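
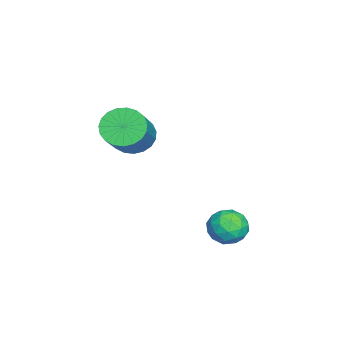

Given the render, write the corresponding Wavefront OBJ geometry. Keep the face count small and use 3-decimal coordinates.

v -4.743 -2.203 0.385
v -4.38 -2.673 -0.073
v -2.873 -2.667 1.117
v -3.237 -2.197 1.575
v -4.294 -2.394 -0.184
v -2.787 -2.388 1.006
v -4.285 -2.083 -0.196
v -2.778 -2.077 0.994
v -4.356 -1.792 -0.108
v -2.849 -1.786 1.082
v -4.494 -1.572 0.065
v -2.987 -1.566 1.255
v -4.674 -1.462 0.294
v -3.168 -1.456 1.484
v -4.867 -1.479 0.538
v -3.36 -1.473 1.728
v -5.039 -1.622 0.756
v -3.532 -1.616 1.946
v -5.159 -1.865 0.91
v -3.652 -1.859 2.1
v -5.208 -2.167 0.973
v -3.701 -2.161 2.163
v -5.176 -2.475 0.934
v -3.669 -2.469 2.124
v -5.069 -2.736 0.801
v -3.562 -2.729 1.99
v -4.906 -2.904 0.595
v -3.4 -2.898 1.785
v -4.715 -2.952 0.353
v -3.208 -2.946 1.543
v -4.529 -2.87 0.117
v -3.022 -2.864 1.307
v -1.274 1.541 -1.307
v -0.853 2.01 -1.072
v -0.707 0.77 -0.788
v -0.286 1.239 -0.553
v -0.921 1.215 -0.331
v -1.271 1.692 -0.651
v -0.289 1.088 -1.209
v -0.639 1.565 -1.529
v -0.244 1.73 -1.01
v -0.634 1.808 -0.468
v -0.926 0.972 -1.392
v -1.316 1.05 -0.85
v -1.113 1.843 -1.235
v -0.447 0.937 -0.625
v -0.82 0.923 -0.494
v -0.572 1.198 -0.356
v -1.359 1.656 -0.988
v -1.111 1.932 -0.85
v -1.151 1.464 -0.414
v -0.449 0.848 -1.01
v -0.201 1.124 -0.872
v -0.988 1.582 -1.504
v -0.74 1.857 -1.366
v -0.409 1.316 -1.446
v -0.507 1.954 -1.061
v -0.174 1.501 -0.755
v -0.176 1.412 -1.141
v -0.382 1.693 -1.33
v -0.737 2 -0.742
v -0.404 1.547 -0.437
v -0.777 1.533 -0.306
v -0.983 1.813 -0.495
v -0.379 1.836 -0.706
v -1.156 1.233 -1.423
v -0.823 0.78 -1.118
v -0.577 0.967 -1.365
v -0.783 1.247 -1.554
v -1.386 1.279 -1.105
v -1.053 0.826 -0.799
v -1.178 1.087 -0.53
v -1.384 1.368 -0.719
v -1.181 0.944 -1.154
f 2 1 5
f 2 5 3
f 3 5 6
f 3 6 4
f 5 1 7
f 5 7 6
f 6 7 8
f 6 8 4
f 7 1 9
f 7 9 8
f 8 9 10
f 8 10 4
f 9 1 11
f 9 11 10
f 10 11 12
f 10 12 4
f 11 1 13
f 11 13 12
f 12 13 14
f 12 14 4
f 13 1 15
f 13 15 14
f 14 15 16
f 14 16 4
f 15 1 17
f 15 17 16
f 16 17 18
f 16 18 4
f 17 1 19
f 17 19 18
f 18 19 20
f 18 20 4
f 19 1 21
f 19 21 20
f 20 21 22
f 20 22 4
f 21 1 23
f 21 23 22
f 22 23 24
f 22 24 4
f 23 1 25
f 23 25 24
f 24 25 26
f 24 26 4
f 25 1 27
f 25 27 26
f 26 27 28
f 26 28 4
f 27 1 29
f 27 29 28
f 28 29 30
f 28 30 4
f 29 1 31
f 29 31 30
f 30 31 32
f 30 32 4
f 31 1 2
f 31 2 32
f 32 2 3
f 32 3 4
f 33 70 49
f 70 44 73
f 49 73 38
f 70 73 49
f 33 49 45
f 49 38 50
f 45 50 34
f 49 50 45
f 33 45 54
f 45 34 55
f 54 55 40
f 45 55 54
f 33 54 66
f 54 40 69
f 66 69 43
f 54 69 66
f 33 66 70
f 66 43 74
f 70 74 44
f 66 74 70
f 34 50 61
f 50 38 64
f 61 64 42
f 50 64 61
f 38 73 51
f 73 44 72
f 51 72 37
f 73 72 51
f 44 74 71
f 74 43 67
f 71 67 35
f 74 67 71
f 43 69 68
f 69 40 56
f 68 56 39
f 69 56 68
f 40 55 60
f 55 34 57
f 60 57 41
f 55 57 60
f 36 62 48
f 62 42 63
f 48 63 37
f 62 63 48
f 36 48 46
f 48 37 47
f 46 47 35
f 48 47 46
f 36 46 53
f 46 35 52
f 53 52 39
f 46 52 53
f 36 53 58
f 53 39 59
f 58 59 41
f 53 59 58
f 36 58 62
f 58 41 65
f 62 65 42
f 58 65 62
f 37 63 51
f 63 42 64
f 51 64 38
f 63 64 51
f 35 47 71
f 47 37 72
f 71 72 44
f 47 72 71
f 39 52 68
f 52 35 67
f 68 67 43
f 52 67 68
f 41 59 60
f 59 39 56
f 60 56 40
f 59 56 60
f 42 65 61
f 65 41 57
f 61 57 34
f 65 57 61



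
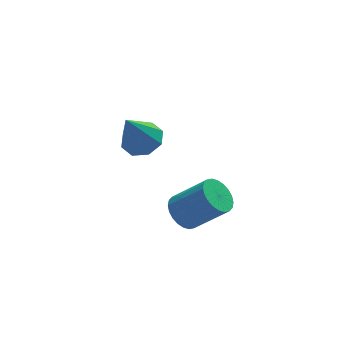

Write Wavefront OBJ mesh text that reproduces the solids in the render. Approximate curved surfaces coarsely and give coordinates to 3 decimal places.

v -3.032 -1.652 1.32
v -2.455 -1.104 1.023
v -1.19 -1.7 2.382
v -1.768 -2.248 2.68
v -2.61 -0.917 1.25
v -1.345 -1.514 2.609
v -2.83 -0.843 1.487
v -1.565 -1.44 2.846
v -3.08 -0.892 1.699
v -1.815 -1.489 3.058
v -3.323 -1.056 1.853
v -2.059 -1.653 3.212
v -3.522 -1.311 1.926
v -2.258 -1.908 3.285
v -3.647 -1.618 1.907
v -2.382 -2.215 3.266
v -3.678 -1.93 1.799
v -2.413 -2.527 3.158
v -3.61 -2.2 1.618
v -2.345 -2.796 2.977
v -3.455 -2.386 1.391
v -2.19 -2.983 2.75
v -3.235 -2.46 1.154
v -1.97 -3.057 2.513
v -2.985 -2.411 0.942
v -1.72 -3.008 2.301
v -2.741 -2.247 0.788
v -1.477 -2.844 2.147
v -2.542 -1.992 0.715
v -1.278 -2.589 2.074
v -2.418 -1.685 0.734
v -1.153 -2.282 2.093
v -2.387 -1.373 0.842
v -1.122 -1.97 2.201
v -3.586 2.777 2.263
v -2.932 2.096 2.366
v -4.374 2.303 4.117
v -2.709 2.737 2.625
v -2.999 3.402 2.672
v -3.634 3.701 2.479
v -4.24 3.459 2.159
v -4.464 2.817 1.9
v -4.173 2.152 1.854
v -3.539 1.853 2.046
f 2 1 5
f 2 5 3
f 3 5 6
f 3 6 4
f 5 1 7
f 5 7 6
f 6 7 8
f 6 8 4
f 7 1 9
f 7 9 8
f 8 9 10
f 8 10 4
f 9 1 11
f 9 11 10
f 10 11 12
f 10 12 4
f 11 1 13
f 11 13 12
f 12 13 14
f 12 14 4
f 13 1 15
f 13 15 14
f 14 15 16
f 14 16 4
f 15 1 17
f 15 17 16
f 16 17 18
f 16 18 4
f 17 1 19
f 17 19 18
f 18 19 20
f 18 20 4
f 19 1 21
f 19 21 20
f 20 21 22
f 20 22 4
f 21 1 23
f 21 23 22
f 22 23 24
f 22 24 4
f 23 1 25
f 23 25 24
f 24 25 26
f 24 26 4
f 25 1 27
f 25 27 26
f 26 27 28
f 26 28 4
f 27 1 29
f 27 29 28
f 28 29 30
f 28 30 4
f 29 1 31
f 29 31 30
f 30 31 32
f 30 32 4
f 31 1 33
f 31 33 32
f 32 33 34
f 32 34 4
f 33 1 2
f 33 2 34
f 34 2 3
f 34 3 4
f 36 35 38
f 36 38 37
f 38 35 39
f 38 39 37
f 39 35 40
f 39 40 37
f 40 35 41
f 40 41 37
f 41 35 42
f 41 42 37
f 42 35 43
f 42 43 37
f 43 35 44
f 43 44 37
f 44 35 36
f 44 36 37



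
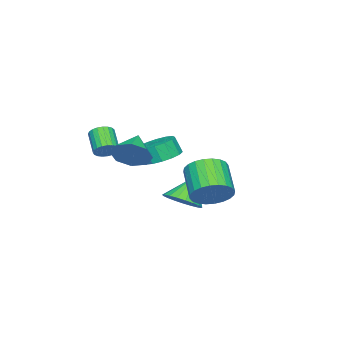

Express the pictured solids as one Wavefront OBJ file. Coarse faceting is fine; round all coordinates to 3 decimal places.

v 1.892 3.706 0.023
v 2.49 3.88 0.88
v 1.287 2.928 1.914
v 0.688 2.754 1.057
v 2.239 4.208 0.89
v 1.035 3.256 1.923
v 1.934 4.46 0.767
v 0.731 3.508 1.801
v 1.623 4.597 0.531
v 0.42 3.645 1.565
v 1.353 4.598 0.218
v 0.15 3.646 1.252
v 1.165 4.464 -0.125
v -0.038 3.511 0.909
v 1.087 4.214 -0.445
v -0.116 3.261 0.588
v 1.132 3.887 -0.694
v -0.071 2.934 0.339
v 1.293 3.532 -0.834
v 0.09 2.58 0.2
v 1.545 3.204 -0.843
v 0.341 2.252 0.19
v 1.849 2.952 -0.721
v 0.646 2 0.313
v 2.16 2.815 -0.485
v 0.957 1.863 0.549
v 2.43 2.814 -0.172
v 1.227 1.862 0.862
v 2.618 2.949 0.171
v 1.415 1.996 1.205
v 2.696 3.199 0.492
v 1.493 2.246 1.525
v 2.651 3.526 0.741
v 1.448 2.573 1.774
v 3.707 0.496 2.601
v 4.213 -0.007 3.301
v 2.373 0.124 3.299
v 4.106 0.727 3.488
v 3.765 1.326 3.156
v 3.39 1.439 2.499
v 3.2 1 1.901
v 3.307 0.265 1.714
v 3.648 -0.334 2.046
v 4.023 -0.447 2.704
v 0.207 1.266 -1.618
v 0.805 0.627 -1.075
v -0.787 1.454 -0.302
v 0.985 1.008 -0.994
v 1.029 1.433 -1.021
v 0.932 1.829 -1.151
v 0.709 2.128 -1.362
v 0.399 2.278 -1.617
v 0.056 2.253 -1.872
v -0.26 2.057 -2.084
v -0.497 1.725 -2.215
v -0.611 1.313 -2.242
v -0.584 0.893 -2.162
v -0.42 0.538 -1.988
v -0.148 0.309 -1.75
v 0.185 0.245 -1.489
v 0.523 0.358 -1.25
v 2.669 -1.417 2.101
v 2.953 -1.181 2.612
v 2.155 -1.908 3.39
v 1.871 -2.143 2.879
v 2.759 -1.01 2.574
v 1.961 -1.736 3.351
v 2.549 -0.908 2.454
v 1.751 -1.635 3.231
v 2.36 -0.895 2.273
v 1.563 -1.621 3.05
v 2.225 -0.971 2.062
v 1.427 -1.698 2.839
v 2.166 -1.125 1.858
v 1.368 -1.852 2.635
v 2.194 -1.329 1.696
v 1.397 -2.056 2.474
v 2.305 -1.548 1.604
v 1.507 -2.275 2.382
v 2.478 -1.745 1.599
v 1.68 -2.472 2.376
v 2.684 -1.885 1.68
v 1.886 -2.611 2.457
v 2.888 -1.943 1.834
v 2.09 -2.67 2.611
v 3.054 -1.911 2.034
v 2.256 -2.638 2.811
v 3.153 -1.793 2.246
v 2.355 -2.52 3.023
v 3.168 -1.61 2.433
v 2.371 -2.337 3.21
v 3.098 -1.394 2.562
v 2.3 -2.121 3.34
v -2.665 -1.309 -0.315
v -2.185 -2.137 -0.697
v -2.155 -2.558 0.253
v -2.635 -1.731 0.635
v -1.794 -1.801 -0.561
v -1.764 -2.222 0.389
v -1.636 -1.333 -0.359
v -1.606 -1.755 0.592
v -1.754 -0.86 -0.145
v -1.724 -1.281 0.805
v -2.116 -0.506 0.023
v -2.086 -0.927 0.974
v -2.626 -0.368 0.101
v -2.595 -0.789 1.051
v -3.145 -0.482 0.067
v -3.115 -0.903 1.017
v -3.536 -0.818 -0.069
v -3.506 -1.239 0.881
v -3.694 -1.285 -0.272
v -3.664 -1.707 0.679
v -3.576 -1.759 -0.485
v -3.546 -2.18 0.465
v -3.214 -2.113 -0.654
v -3.184 -2.534 0.297
v -2.705 -2.251 -0.731
v -2.674 -2.672 0.219
f 2 1 5
f 2 5 3
f 3 5 6
f 3 6 4
f 5 1 7
f 5 7 6
f 6 7 8
f 6 8 4
f 7 1 9
f 7 9 8
f 8 9 10
f 8 10 4
f 9 1 11
f 9 11 10
f 10 11 12
f 10 12 4
f 11 1 13
f 11 13 12
f 12 13 14
f 12 14 4
f 13 1 15
f 13 15 14
f 14 15 16
f 14 16 4
f 15 1 17
f 15 17 16
f 16 17 18
f 16 18 4
f 17 1 19
f 17 19 18
f 18 19 20
f 18 20 4
f 19 1 21
f 19 21 20
f 20 21 22
f 20 22 4
f 21 1 23
f 21 23 22
f 22 23 24
f 22 24 4
f 23 1 25
f 23 25 24
f 24 25 26
f 24 26 4
f 25 1 27
f 25 27 26
f 26 27 28
f 26 28 4
f 27 1 29
f 27 29 28
f 28 29 30
f 28 30 4
f 29 1 31
f 29 31 30
f 30 31 32
f 30 32 4
f 31 1 33
f 31 33 32
f 32 33 34
f 32 34 4
f 33 1 2
f 33 2 34
f 34 2 3
f 34 3 4
f 36 35 38
f 36 38 37
f 38 35 39
f 38 39 37
f 39 35 40
f 39 40 37
f 40 35 41
f 40 41 37
f 41 35 42
f 41 42 37
f 42 35 43
f 42 43 37
f 43 35 44
f 43 44 37
f 44 35 36
f 44 36 37
f 46 45 48
f 46 48 47
f 48 45 49
f 48 49 47
f 49 45 50
f 49 50 47
f 50 45 51
f 50 51 47
f 51 45 52
f 51 52 47
f 52 45 53
f 52 53 47
f 53 45 54
f 53 54 47
f 54 45 55
f 54 55 47
f 55 45 56
f 55 56 47
f 56 45 57
f 56 57 47
f 57 45 58
f 57 58 47
f 58 45 59
f 58 59 47
f 59 45 60
f 59 60 47
f 60 45 61
f 60 61 47
f 61 45 46
f 61 46 47
f 63 62 66
f 63 66 64
f 64 66 67
f 64 67 65
f 66 62 68
f 66 68 67
f 67 68 69
f 67 69 65
f 68 62 70
f 68 70 69
f 69 70 71
f 69 71 65
f 70 62 72
f 70 72 71
f 71 72 73
f 71 73 65
f 72 62 74
f 72 74 73
f 73 74 75
f 73 75 65
f 74 62 76
f 74 76 75
f 75 76 77
f 75 77 65
f 76 62 78
f 76 78 77
f 77 78 79
f 77 79 65
f 78 62 80
f 78 80 79
f 79 80 81
f 79 81 65
f 80 62 82
f 80 82 81
f 81 82 83
f 81 83 65
f 82 62 84
f 82 84 83
f 83 84 85
f 83 85 65
f 84 62 86
f 84 86 85
f 85 86 87
f 85 87 65
f 86 62 88
f 86 88 87
f 87 88 89
f 87 89 65
f 88 62 90
f 88 90 89
f 89 90 91
f 89 91 65
f 90 62 92
f 90 92 91
f 91 92 93
f 91 93 65
f 92 62 63
f 92 63 93
f 93 63 64
f 93 64 65
f 95 94 98
f 95 98 96
f 96 98 99
f 96 99 97
f 98 94 100
f 98 100 99
f 99 100 101
f 99 101 97
f 100 94 102
f 100 102 101
f 101 102 103
f 101 103 97
f 102 94 104
f 102 104 103
f 103 104 105
f 103 105 97
f 104 94 106
f 104 106 105
f 105 106 107
f 105 107 97
f 106 94 108
f 106 108 107
f 107 108 109
f 107 109 97
f 108 94 110
f 108 110 109
f 109 110 111
f 109 111 97
f 110 94 112
f 110 112 111
f 111 112 113
f 111 113 97
f 112 94 114
f 112 114 113
f 113 114 115
f 113 115 97
f 114 94 116
f 114 116 115
f 115 116 117
f 115 117 97
f 116 94 118
f 116 118 117
f 117 118 119
f 117 119 97
f 118 94 95
f 118 95 119
f 119 95 96
f 119 96 97



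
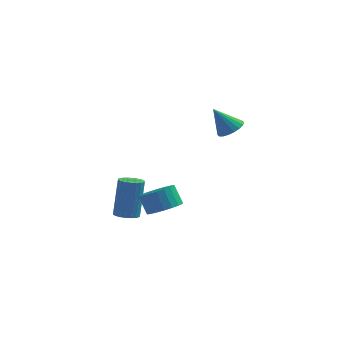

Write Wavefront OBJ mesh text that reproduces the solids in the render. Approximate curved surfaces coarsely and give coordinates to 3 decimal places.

v 2.965 1.42 1.342
v 3.436 0.951 1.62
v 2.155 1.34 2.578
v 3.552 1.234 1.715
v 3.553 1.554 1.736
v 3.437 1.847 1.678
v 3.227 2.056 1.555
v 2.966 2.138 1.389
v 2.704 2.078 1.213
v 2.494 1.888 1.064
v 2.378 1.605 0.969
v 2.377 1.285 0.948
v 2.494 0.992 1.005
v 2.703 0.784 1.129
v 2.964 0.701 1.295
v 3.226 0.761 1.471
v -1.986 1.578 -5.004
v -1.426 1.253 -4.945
v -1.294 1.858 -2.896
v -1.854 2.182 -2.956
v -1.339 1.516 -5.028
v -1.207 2.121 -2.979
v -1.381 1.792 -5.106
v -1.249 2.396 -3.058
v -1.542 2.025 -5.165
v -1.41 2.629 -3.116
v -1.791 2.169 -5.191
v -1.659 2.774 -3.143
v -2.079 2.196 -5.181
v -1.947 2.801 -3.132
v -2.348 2.101 -5.135
v -2.217 2.706 -3.087
v -2.546 1.902 -5.064
v -2.414 2.507 -3.015
v -2.633 1.639 -4.981
v -2.501 2.244 -2.932
v -2.591 1.364 -4.902
v -2.459 1.968 -2.854
v -2.43 1.131 -4.844
v -2.298 1.735 -2.795
v -2.181 0.986 -4.817
v -2.049 1.591 -2.769
v -1.893 0.959 -4.828
v -1.761 1.564 -2.779
v -1.623 1.054 -4.873
v -1.492 1.659 -2.825
v 0.066 0.47 -3.731
v 0.763 0.142 -3.266
v 0.291 0.502 -2.304
v -0.406 0.83 -2.769
v 0.877 0.49 -3.341
v 0.405 0.851 -2.379
v 0.85 0.835 -3.483
v 0.378 1.196 -2.522
v 0.688 1.117 -3.668
v 0.216 1.478 -2.707
v 0.418 1.287 -3.864
v -0.053 1.648 -2.903
v 0.088 1.316 -4.037
v -0.384 1.676 -3.076
v -0.247 1.198 -4.157
v -0.719 1.559 -3.196
v -0.527 0.955 -4.203
v -0.999 1.315 -3.242
v -0.705 0.627 -4.168
v -1.177 0.988 -3.206
v -0.749 0.273 -4.057
v -1.221 0.633 -3.095
v -0.653 -0.048 -3.889
v -1.125 0.312 -2.928
v -0.432 -0.279 -3.694
v -0.904 0.082 -2.733
v -0.125 -0.38 -3.506
v -0.597 -0.02 -2.544
v 0.215 -0.335 -3.356
v -0.257 0.025 -2.395
v 0.529 -0.15 -3.271
v 0.057 0.21 -2.31
f 2 1 4
f 2 4 3
f 4 1 5
f 4 5 3
f 5 1 6
f 5 6 3
f 6 1 7
f 6 7 3
f 7 1 8
f 7 8 3
f 8 1 9
f 8 9 3
f 9 1 10
f 9 10 3
f 10 1 11
f 10 11 3
f 11 1 12
f 11 12 3
f 12 1 13
f 12 13 3
f 13 1 14
f 13 14 3
f 14 1 15
f 14 15 3
f 15 1 16
f 15 16 3
f 16 1 2
f 16 2 3
f 18 17 21
f 18 21 19
f 19 21 22
f 19 22 20
f 21 17 23
f 21 23 22
f 22 23 24
f 22 24 20
f 23 17 25
f 23 25 24
f 24 25 26
f 24 26 20
f 25 17 27
f 25 27 26
f 26 27 28
f 26 28 20
f 27 17 29
f 27 29 28
f 28 29 30
f 28 30 20
f 29 17 31
f 29 31 30
f 30 31 32
f 30 32 20
f 31 17 33
f 31 33 32
f 32 33 34
f 32 34 20
f 33 17 35
f 33 35 34
f 34 35 36
f 34 36 20
f 35 17 37
f 35 37 36
f 36 37 38
f 36 38 20
f 37 17 39
f 37 39 38
f 38 39 40
f 38 40 20
f 39 17 41
f 39 41 40
f 40 41 42
f 40 42 20
f 41 17 43
f 41 43 42
f 42 43 44
f 42 44 20
f 43 17 45
f 43 45 44
f 44 45 46
f 44 46 20
f 45 17 18
f 45 18 46
f 46 18 19
f 46 19 20
f 48 47 51
f 48 51 49
f 49 51 52
f 49 52 50
f 51 47 53
f 51 53 52
f 52 53 54
f 52 54 50
f 53 47 55
f 53 55 54
f 54 55 56
f 54 56 50
f 55 47 57
f 55 57 56
f 56 57 58
f 56 58 50
f 57 47 59
f 57 59 58
f 58 59 60
f 58 60 50
f 59 47 61
f 59 61 60
f 60 61 62
f 60 62 50
f 61 47 63
f 61 63 62
f 62 63 64
f 62 64 50
f 63 47 65
f 63 65 64
f 64 65 66
f 64 66 50
f 65 47 67
f 65 67 66
f 66 67 68
f 66 68 50
f 67 47 69
f 67 69 68
f 68 69 70
f 68 70 50
f 69 47 71
f 69 71 70
f 70 71 72
f 70 72 50
f 71 47 73
f 71 73 72
f 72 73 74
f 72 74 50
f 73 47 75
f 73 75 74
f 74 75 76
f 74 76 50
f 75 47 77
f 75 77 76
f 76 77 78
f 76 78 50
f 77 47 48
f 77 48 78
f 78 48 49
f 78 49 50



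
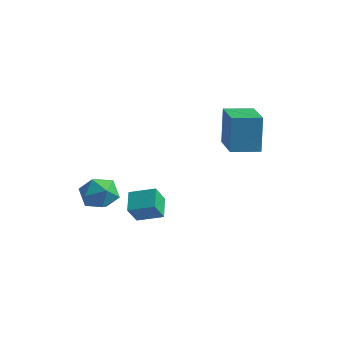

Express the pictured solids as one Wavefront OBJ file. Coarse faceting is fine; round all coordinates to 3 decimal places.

v 1.283 2.745 2.207
v 1.153 2.976 4.149
v 2.143 3.835 2.135
v 2.013 4.065 4.077
v 2.887 1.495 2.463
v 2.757 1.725 4.405
v 3.747 2.584 2.391
v 3.617 2.815 4.333
v -1.634 0.295 -2.886
v -1.537 -0.4 -1.962
v -2.316 1.078 -2.226
v -2.219 0.383 -1.302
v -0.541 0.937 -2.518
v -0.444 0.242 -1.594
v -1.223 1.72 -1.858
v -1.126 1.025 -0.934
v -3.692 -0.527 -1.66
v -2.993 0.141 -1.333
v -2.827 -1.761 -0.987
v -2.128 -1.093 -0.66
v -3.061 -1.099 -0.246
v -3.595 -0.337 -0.662
v -2.225 -1.283 -1.658
v -2.759 -0.521 -2.074
v -2.087 -0.327 -1.332
v -2.603 -0.213 -0.46
v -3.217 -1.407 -1.86
v -3.733 -1.293 -0.988
f 2 4 1
f 5 2 1
f 1 4 3
f 3 5 1
f 2 8 4
f 6 2 5
f 6 8 2
f 4 8 3
f 7 5 3
f 3 8 7
f 7 6 5
f 8 6 7
f 10 12 9
f 13 10 9
f 9 12 11
f 11 13 9
f 10 16 12
f 14 10 13
f 14 16 10
f 12 16 11
f 15 13 11
f 11 16 15
f 15 14 13
f 16 14 15
f 17 28 22
f 17 22 18
f 17 18 24
f 17 24 27
f 17 27 28
f 18 22 26
f 22 28 21
f 28 27 19
f 27 24 23
f 24 18 25
f 20 26 21
f 20 21 19
f 20 19 23
f 20 23 25
f 20 25 26
f 21 26 22
f 19 21 28
f 23 19 27
f 25 23 24
f 26 25 18



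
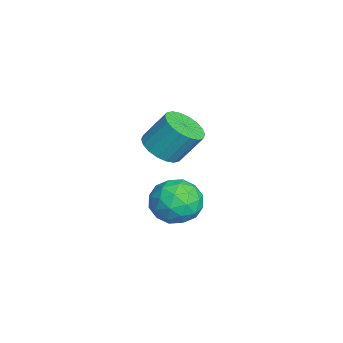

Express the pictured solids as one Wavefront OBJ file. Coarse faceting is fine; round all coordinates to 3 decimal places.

v 3.291 -3.154 3.755
v 3.883 -3.489 2.756
v 1.617 -3.811 2.984
v 2.209 -4.146 1.985
v 2.398 -4.734 3.025
v 3.432 -4.327 3.501
v 2.068 -2.973 2.239
v 3.102 -2.566 2.715
v 3.127 -3.377 1.819
v 3.331 -4.465 2.304
v 2.169 -2.835 3.436
v 2.373 -3.923 3.921
v 3.734 -3.264 3.323
v 1.766 -4.036 2.417
v 1.877 -4.382 3.028
v 2.225 -4.579 2.44
v 3.469 -3.756 3.761
v 3.817 -3.954 3.174
v 2.944 -4.685 3.332
v 1.683 -3.346 2.566
v 2.031 -3.544 1.979
v 3.275 -2.721 3.3
v 3.623 -2.918 2.712
v 2.556 -2.615 2.408
v 3.638 -3.395 2.185
v 2.654 -3.781 1.732
v 2.571 -3.091 1.881
v 3.179 -2.853 2.161
v 3.757 -4.035 2.47
v 2.774 -4.421 2.017
v 2.884 -4.766 2.628
v 3.492 -4.527 2.909
v 3.313 -3.969 1.919
v 2.726 -2.879 3.723
v 1.743 -3.265 3.27
v 2.008 -2.773 2.831
v 2.616 -2.534 3.112
v 2.846 -3.519 4.008
v 1.862 -3.905 3.555
v 2.321 -4.447 3.579
v 2.929 -4.209 3.859
v 2.187 -3.331 3.821
v -2.131 -4.034 3.003
v -1.666 -3.278 2.443
v -1.563 -2.249 3.916
v -2.029 -3.006 4.477
v -2.119 -3.174 2.402
v -2.017 -2.145 3.875
v -2.575 -3.24 2.479
v -2.473 -2.211 3.953
v -2.943 -3.464 2.661
v -2.841 -2.435 4.134
v -3.15 -3.8 2.911
v -3.048 -2.771 4.384
v -3.156 -4.183 3.178
v -3.053 -3.154 4.652
v -2.958 -4.537 3.411
v -2.856 -3.508 4.885
v -2.597 -4.791 3.564
v -2.494 -3.762 5.037
v -2.143 -4.895 3.605
v -2.041 -3.866 5.078
v -1.687 -4.829 3.527
v -1.585 -3.8 5.001
v -1.319 -4.605 3.346
v -1.217 -3.576 4.819
v -1.112 -4.269 3.096
v -1.01 -3.24 4.569
v -1.107 -3.886 2.828
v -1.004 -2.857 4.302
v -1.304 -3.532 2.595
v -1.202 -2.503 4.069
f 1 38 17
f 38 12 41
f 17 41 6
f 38 41 17
f 1 17 13
f 17 6 18
f 13 18 2
f 17 18 13
f 1 13 22
f 13 2 23
f 22 23 8
f 13 23 22
f 1 22 34
f 22 8 37
f 34 37 11
f 22 37 34
f 1 34 38
f 34 11 42
f 38 42 12
f 34 42 38
f 2 18 29
f 18 6 32
f 29 32 10
f 18 32 29
f 6 41 19
f 41 12 40
f 19 40 5
f 41 40 19
f 12 42 39
f 42 11 35
f 39 35 3
f 42 35 39
f 11 37 36
f 37 8 24
f 36 24 7
f 37 24 36
f 8 23 28
f 23 2 25
f 28 25 9
f 23 25 28
f 4 30 16
f 30 10 31
f 16 31 5
f 30 31 16
f 4 16 14
f 16 5 15
f 14 15 3
f 16 15 14
f 4 14 21
f 14 3 20
f 21 20 7
f 14 20 21
f 4 21 26
f 21 7 27
f 26 27 9
f 21 27 26
f 4 26 30
f 26 9 33
f 30 33 10
f 26 33 30
f 5 31 19
f 31 10 32
f 19 32 6
f 31 32 19
f 3 15 39
f 15 5 40
f 39 40 12
f 15 40 39
f 7 20 36
f 20 3 35
f 36 35 11
f 20 35 36
f 9 27 28
f 27 7 24
f 28 24 8
f 27 24 28
f 10 33 29
f 33 9 25
f 29 25 2
f 33 25 29
f 44 43 47
f 44 47 45
f 45 47 48
f 45 48 46
f 47 43 49
f 47 49 48
f 48 49 50
f 48 50 46
f 49 43 51
f 49 51 50
f 50 51 52
f 50 52 46
f 51 43 53
f 51 53 52
f 52 53 54
f 52 54 46
f 53 43 55
f 53 55 54
f 54 55 56
f 54 56 46
f 55 43 57
f 55 57 56
f 56 57 58
f 56 58 46
f 57 43 59
f 57 59 58
f 58 59 60
f 58 60 46
f 59 43 61
f 59 61 60
f 60 61 62
f 60 62 46
f 61 43 63
f 61 63 62
f 62 63 64
f 62 64 46
f 63 43 65
f 63 65 64
f 64 65 66
f 64 66 46
f 65 43 67
f 65 67 66
f 66 67 68
f 66 68 46
f 67 43 69
f 67 69 68
f 68 69 70
f 68 70 46
f 69 43 71
f 69 71 70
f 70 71 72
f 70 72 46
f 71 43 44
f 71 44 72
f 72 44 45
f 72 45 46



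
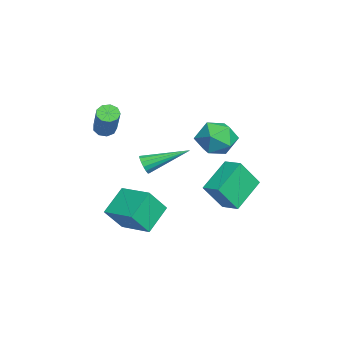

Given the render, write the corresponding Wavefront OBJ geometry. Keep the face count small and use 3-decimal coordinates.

v -1.723 1.534 -0.599
v -2.982 2.507 0.383
v -2.121 2.387 -1.954
v -3.381 3.359 -0.972
v -1.059 2.181 -0.388
v -2.319 3.153 0.594
v -1.458 3.033 -1.743
v -2.717 4.006 -0.761
v -1.99 3.053 2.265
v -1.558 2.64 3.092
v -2.082 1.56 1.568
v -1.65 1.147 2.395
v -2.595 1.528 2.449
v -2.538 2.451 2.88
v -1.102 1.749 1.78
v -1.045 2.672 2.211
v -1.01 1.834 2.792
v -1.932 1.698 3.206
v -1.708 2.502 1.454
v -2.63 2.366 1.868
v -2.238 -1.927 -3.251
v -3.28 -1.186 -2.324
v -1.149 -0.73 -2.986
v -2.191 0.012 -2.058
v -1.709 -2.672 -2.062
v -2.751 -1.93 -1.134
v -0.62 -1.474 -1.796
v -1.662 -0.733 -0.869
v -4.572 -2.702 1.71
v -4.193 -2.608 1.352
v -2.848 -2.404 2.832
v -3.228 -2.498 3.19
v -4.349 -2.296 1.451
v -3.005 -2.093 2.932
v -4.61 -2.175 1.672
v -3.265 -1.971 3.152
v -4.853 -2.299 1.91
v -3.509 -2.096 3.39
v -4.965 -2.612 2.054
v -3.62 -2.409 3.535
v -4.893 -2.967 2.038
v -3.548 -2.764 3.518
v -4.671 -3.198 1.868
v -3.326 -2.994 3.348
v -4.403 -3.197 1.624
v -3.058 -2.993 3.104
v -4.214 -2.964 1.42
v -2.869 -2.76 2.9
v -1.898 -0.953 0.707
v -1.522 -1.07 1.047
v -2.022 0.993 1.513
v -1.393 -0.972 0.832
v -1.4 -0.87 0.583
v -1.539 -0.789 0.367
v -1.775 -0.753 0.243
v -2.044 -0.77 0.242
v -2.273 -0.836 0.367
v -2.402 -0.933 0.582
v -2.396 -1.036 0.831
v -2.256 -1.116 1.046
v -2.02 -1.153 1.171
v -1.752 -1.136 1.171
f 2 4 1
f 5 2 1
f 1 4 3
f 3 5 1
f 2 8 4
f 6 2 5
f 6 8 2
f 4 8 3
f 7 5 3
f 3 8 7
f 7 6 5
f 8 6 7
f 9 20 14
f 9 14 10
f 9 10 16
f 9 16 19
f 9 19 20
f 10 14 18
f 14 20 13
f 20 19 11
f 19 16 15
f 16 10 17
f 12 18 13
f 12 13 11
f 12 11 15
f 12 15 17
f 12 17 18
f 13 18 14
f 11 13 20
f 15 11 19
f 17 15 16
f 18 17 10
f 22 24 21
f 25 22 21
f 21 24 23
f 23 25 21
f 22 28 24
f 26 22 25
f 26 28 22
f 24 28 23
f 27 25 23
f 23 28 27
f 27 26 25
f 28 26 27
f 30 29 33
f 30 33 31
f 31 33 34
f 31 34 32
f 33 29 35
f 33 35 34
f 34 35 36
f 34 36 32
f 35 29 37
f 35 37 36
f 36 37 38
f 36 38 32
f 37 29 39
f 37 39 38
f 38 39 40
f 38 40 32
f 39 29 41
f 39 41 40
f 40 41 42
f 40 42 32
f 41 29 43
f 41 43 42
f 42 43 44
f 42 44 32
f 43 29 45
f 43 45 44
f 44 45 46
f 44 46 32
f 45 29 47
f 45 47 46
f 46 47 48
f 46 48 32
f 47 29 30
f 47 30 48
f 48 30 31
f 48 31 32
f 50 49 52
f 50 52 51
f 52 49 53
f 52 53 51
f 53 49 54
f 53 54 51
f 54 49 55
f 54 55 51
f 55 49 56
f 55 56 51
f 56 49 57
f 56 57 51
f 57 49 58
f 57 58 51
f 58 49 59
f 58 59 51
f 59 49 60
f 59 60 51
f 60 49 61
f 60 61 51
f 61 49 62
f 61 62 51
f 62 49 50
f 62 50 51



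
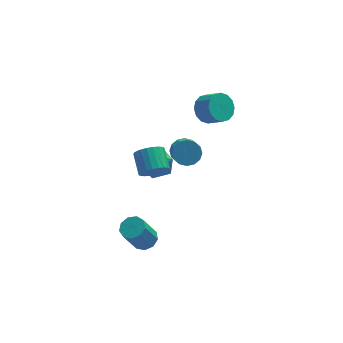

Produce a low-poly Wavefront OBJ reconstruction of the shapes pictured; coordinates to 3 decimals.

v -2.73 2.828 -1.064
v -1.565 2.889 -0.787
v -2.355 1.411 -2.333
v -1.19 1.472 -2.056
v -1.975 1.052 -1.254
v -2.208 1.928 -0.47
v -1.712 2.372 -2.65
v -1.945 3.248 -1.866
v -0.936 2.607 -1.768
v -1.099 1.791 -0.905
v -2.821 2.509 -2.215
v -2.984 1.693 -1.352
v 1.17 2.497 3.26
v 1.877 2.406 2.503
v 2.658 1.652 3.323
v 1.95 1.743 4.08
v 2.02 2.849 2.775
v 2.8 2.094 3.595
v 1.935 3.197 3.176
v 2.715 2.443 3.996
v 1.645 3.358 3.6
v 2.425 2.604 4.42
v 1.227 3.288 3.933
v 2.007 2.534 4.753
v 0.795 3.006 4.086
v 1.575 2.252 4.905
v 0.462 2.588 4.017
v 1.243 1.834 4.837
v 0.32 2.146 3.745
v 1.1 1.391 4.565
v 0.405 1.797 3.344
v 1.185 1.043 4.164
v 0.695 1.636 2.92
v 1.475 0.882 3.74
v 1.113 1.706 2.587
v 1.893 0.952 3.407
v 1.545 1.988 2.435
v 2.325 1.234 3.254
v -2.575 -1.892 1.796
v -2.038 -2.224 2.505
v -2.207 -0.901 3.254
v -2.745 -0.568 2.544
v -1.782 -2.068 2.287
v -1.951 -0.745 3.036
v -1.646 -1.885 1.994
v -1.816 -0.562 2.743
v -1.652 -1.703 1.672
v -1.822 -0.38 2.42
v -1.799 -1.55 1.368
v -1.969 -0.227 2.116
v -2.064 -1.449 1.129
v -2.233 -0.125 1.878
v -2.406 -1.415 0.991
v -2.576 -0.092 1.74
v -2.775 -1.454 0.976
v -2.944 -0.13 1.725
v -3.113 -1.559 1.086
v -3.282 -0.236 1.835
v -3.369 -1.715 1.304
v -3.538 -0.392 2.053
v -3.504 -1.898 1.597
v -3.674 -0.575 2.346
v -3.498 -2.08 1.92
v -3.668 -0.757 2.668
v -3.351 -2.233 2.224
v -3.521 -0.91 2.972
v -3.087 -2.335 2.462
v -3.256 -1.011 3.211
v -2.744 -2.368 2.6
v -2.914 -1.045 3.349
v -2.376 -2.33 2.615
v -2.545 -1.006 3.364
v -0.099 3.423 -1.815
v 0.453 3.911 -1.232
v 0.492 2.806 -0.342
v -0.061 2.317 -0.925
v -0.001 4.011 -1.089
v 0.037 2.905 -0.198
v -0.481 3.953 -1.14
v -0.443 2.848 -0.25
v -0.859 3.753 -1.372
v -0.821 2.648 -0.482
v -1.034 3.465 -1.723
v -0.995 2.359 -0.833
v -0.958 3.165 -2.098
v -0.919 2.059 -1.208
v -0.652 2.934 -2.398
v -0.613 1.829 -1.508
v -0.197 2.835 -2.542
v -0.159 1.729 -1.651
v 0.283 2.892 -2.49
v 0.321 1.787 -1.6
v 0.661 3.092 -2.258
v 0.699 1.987 -1.368
v 0.835 3.381 -1.907
v 0.874 2.275 -1.017
v 0.759 3.681 -1.532
v 0.798 2.575 -0.642
v -3.201 -2.011 -4.938
v -2.45 -2.338 -4.712
v -3.268 -2.875 -2.775
v -4.019 -2.549 -3.002
v -2.474 -1.775 -4.566
v -3.292 -2.313 -2.629
v -2.839 -1.323 -4.595
v -3.657 -1.861 -2.658
v -3.373 -1.193 -4.784
v -4.191 -1.731 -2.847
v -3.827 -1.446 -5.046
v -4.645 -1.983 -3.109
v -3.987 -1.963 -5.257
v -4.805 -2.5 -3.32
v -3.78 -2.503 -5.319
v -4.598 -3.04 -3.383
v -3.302 -2.813 -5.203
v -4.12 -3.35 -3.267
v -2.777 -2.747 -4.963
v -3.595 -3.285 -3.027
f 1 12 6
f 1 6 2
f 1 2 8
f 1 8 11
f 1 11 12
f 2 6 10
f 6 12 5
f 12 11 3
f 11 8 7
f 8 2 9
f 4 10 5
f 4 5 3
f 4 3 7
f 4 7 9
f 4 9 10
f 5 10 6
f 3 5 12
f 7 3 11
f 9 7 8
f 10 9 2
f 14 13 17
f 14 17 15
f 15 17 18
f 15 18 16
f 17 13 19
f 17 19 18
f 18 19 20
f 18 20 16
f 19 13 21
f 19 21 20
f 20 21 22
f 20 22 16
f 21 13 23
f 21 23 22
f 22 23 24
f 22 24 16
f 23 13 25
f 23 25 24
f 24 25 26
f 24 26 16
f 25 13 27
f 25 27 26
f 26 27 28
f 26 28 16
f 27 13 29
f 27 29 28
f 28 29 30
f 28 30 16
f 29 13 31
f 29 31 30
f 30 31 32
f 30 32 16
f 31 13 33
f 31 33 32
f 32 33 34
f 32 34 16
f 33 13 35
f 33 35 34
f 34 35 36
f 34 36 16
f 35 13 37
f 35 37 36
f 36 37 38
f 36 38 16
f 37 13 14
f 37 14 38
f 38 14 15
f 38 15 16
f 40 39 43
f 40 43 41
f 41 43 44
f 41 44 42
f 43 39 45
f 43 45 44
f 44 45 46
f 44 46 42
f 45 39 47
f 45 47 46
f 46 47 48
f 46 48 42
f 47 39 49
f 47 49 48
f 48 49 50
f 48 50 42
f 49 39 51
f 49 51 50
f 50 51 52
f 50 52 42
f 51 39 53
f 51 53 52
f 52 53 54
f 52 54 42
f 53 39 55
f 53 55 54
f 54 55 56
f 54 56 42
f 55 39 57
f 55 57 56
f 56 57 58
f 56 58 42
f 57 39 59
f 57 59 58
f 58 59 60
f 58 60 42
f 59 39 61
f 59 61 60
f 60 61 62
f 60 62 42
f 61 39 63
f 61 63 62
f 62 63 64
f 62 64 42
f 63 39 65
f 63 65 64
f 64 65 66
f 64 66 42
f 65 39 67
f 65 67 66
f 66 67 68
f 66 68 42
f 67 39 69
f 67 69 68
f 68 69 70
f 68 70 42
f 69 39 71
f 69 71 70
f 70 71 72
f 70 72 42
f 71 39 40
f 71 40 72
f 72 40 41
f 72 41 42
f 74 73 77
f 74 77 75
f 75 77 78
f 75 78 76
f 77 73 79
f 77 79 78
f 78 79 80
f 78 80 76
f 79 73 81
f 79 81 80
f 80 81 82
f 80 82 76
f 81 73 83
f 81 83 82
f 82 83 84
f 82 84 76
f 83 73 85
f 83 85 84
f 84 85 86
f 84 86 76
f 85 73 87
f 85 87 86
f 86 87 88
f 86 88 76
f 87 73 89
f 87 89 88
f 88 89 90
f 88 90 76
f 89 73 91
f 89 91 90
f 90 91 92
f 90 92 76
f 91 73 93
f 91 93 92
f 92 93 94
f 92 94 76
f 93 73 95
f 93 95 94
f 94 95 96
f 94 96 76
f 95 73 97
f 95 97 96
f 96 97 98
f 96 98 76
f 97 73 74
f 97 74 98
f 98 74 75
f 98 75 76
f 100 99 103
f 100 103 101
f 101 103 104
f 101 104 102
f 103 99 105
f 103 105 104
f 104 105 106
f 104 106 102
f 105 99 107
f 105 107 106
f 106 107 108
f 106 108 102
f 107 99 109
f 107 109 108
f 108 109 110
f 108 110 102
f 109 99 111
f 109 111 110
f 110 111 112
f 110 112 102
f 111 99 113
f 111 113 112
f 112 113 114
f 112 114 102
f 113 99 115
f 113 115 114
f 114 115 116
f 114 116 102
f 115 99 117
f 115 117 116
f 116 117 118
f 116 118 102
f 117 99 100
f 117 100 118
f 118 100 101
f 118 101 102



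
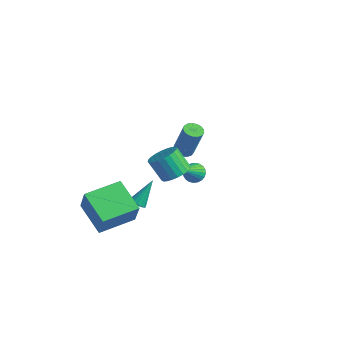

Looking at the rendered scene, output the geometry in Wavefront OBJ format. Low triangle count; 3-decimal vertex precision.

v -3.525 -3.397 -2.63
v -2.813 -3.684 -1.148
v -3.134 -1.364 -2.425
v -2.422 -1.651 -0.942
v -1.738 -3.649 -3.538
v -1.026 -3.936 -2.055
v -1.347 -1.616 -3.332
v -0.635 -1.903 -1.85
v 0.412 0.831 0.094
v 0.93 1.132 0.211
v 0.908 -0.491 1.306
v 0.784 1.226 0.374
v 0.581 1.26 0.494
v 0.352 1.229 0.553
v 0.133 1.137 0.542
v -0.044 0.998 0.463
v -0.151 0.834 0.328
v -0.172 0.67 0.157
v -0.105 0.53 -0.023
v 0.041 0.436 -0.185
v 0.244 0.402 -0.305
v 0.472 0.433 -0.364
v 0.692 0.525 -0.354
v 0.869 0.663 -0.275
v 0.976 0.827 -0.14
v 0.997 0.992 0.031
v -2.279 -0.699 -3.124
v -1.944 -1.002 -2.909
v -2.221 0.319 -1.776
v -1.81 -0.846 -3.033
v -1.784 -0.657 -3.177
v -1.871 -0.478 -3.309
v -2.052 -0.349 -3.398
v -2.285 -0.3 -3.425
v -2.516 -0.343 -3.383
v -2.693 -0.468 -3.281
v -2.776 -0.645 -3.143
v -2.744 -0.835 -3.001
v -2.606 -0.994 -2.887
v -2.393 -1.085 -2.827
v -2.154 -1.088 -2.835
v -3.296 3.351 -1.496
v -2.884 3.708 -1.663
v -2.212 3.826 0.249
v -2.624 3.469 0.416
v -3.092 3.873 -1.6
v -2.42 3.991 0.312
v -3.347 3.919 -1.513
v -2.674 4.036 0.399
v -3.59 3.834 -1.422
v -2.917 3.952 0.489
v -3.766 3.639 -1.349
v -3.093 3.757 0.563
v -3.834 3.378 -1.308
v -3.161 3.496 0.603
v -3.779 3.111 -1.311
v -3.107 3.228 0.6
v -3.613 2.899 -1.357
v -2.941 3.016 0.555
v -3.375 2.79 -1.434
v -2.703 2.908 0.478
v -3.119 2.81 -1.525
v -2.447 2.928 0.387
v -2.903 2.954 -1.61
v -2.231 3.072 0.302
v -2.778 3.189 -1.668
v -2.105 3.307 0.243
v -2.771 3.461 -1.687
v -2.098 3.579 0.224
v 2.979 -2.603 3.295
v 3.651 -2.749 3.703
v 2.933 -3.002 4.794
v 2.261 -2.857 4.385
v 3.616 -2.442 3.751
v 2.898 -2.696 4.842
v 3.483 -2.16 3.73
v 2.766 -2.414 4.82
v 3.274 -1.946 3.642
v 2.557 -2.199 4.733
v 3.02 -1.832 3.501
v 2.303 -2.085 4.592
v 2.76 -1.835 3.329
v 2.042 -2.088 4.42
v 2.533 -1.955 3.152
v 1.815 -2.208 4.243
v 2.374 -2.174 2.996
v 1.656 -2.427 4.087
v 2.307 -2.458 2.886
v 1.589 -2.711 3.977
v 2.342 -2.764 2.838
v 1.624 -3.018 3.929
v 2.474 -3.046 2.86
v 1.757 -3.3 3.95
v 2.683 -3.261 2.947
v 1.966 -3.514 4.038
v 2.937 -3.375 3.088
v 2.22 -3.628 4.179
v 3.198 -3.372 3.26
v 2.48 -3.625 4.351
v 3.425 -3.252 3.437
v 2.707 -3.505 4.528
v 3.584 -3.033 3.593
v 2.866 -3.286 4.684
f 2 4 1
f 5 2 1
f 1 4 3
f 3 5 1
f 2 8 4
f 6 2 5
f 6 8 2
f 4 8 3
f 7 5 3
f 3 8 7
f 7 6 5
f 8 6 7
f 10 9 12
f 10 12 11
f 12 9 13
f 12 13 11
f 13 9 14
f 13 14 11
f 14 9 15
f 14 15 11
f 15 9 16
f 15 16 11
f 16 9 17
f 16 17 11
f 17 9 18
f 17 18 11
f 18 9 19
f 18 19 11
f 19 9 20
f 19 20 11
f 20 9 21
f 20 21 11
f 21 9 22
f 21 22 11
f 22 9 23
f 22 23 11
f 23 9 24
f 23 24 11
f 24 9 25
f 24 25 11
f 25 9 26
f 25 26 11
f 26 9 10
f 26 10 11
f 28 27 30
f 28 30 29
f 30 27 31
f 30 31 29
f 31 27 32
f 31 32 29
f 32 27 33
f 32 33 29
f 33 27 34
f 33 34 29
f 34 27 35
f 34 35 29
f 35 27 36
f 35 36 29
f 36 27 37
f 36 37 29
f 37 27 38
f 37 38 29
f 38 27 39
f 38 39 29
f 39 27 40
f 39 40 29
f 40 27 41
f 40 41 29
f 41 27 28
f 41 28 29
f 43 42 46
f 43 46 44
f 44 46 47
f 44 47 45
f 46 42 48
f 46 48 47
f 47 48 49
f 47 49 45
f 48 42 50
f 48 50 49
f 49 50 51
f 49 51 45
f 50 42 52
f 50 52 51
f 51 52 53
f 51 53 45
f 52 42 54
f 52 54 53
f 53 54 55
f 53 55 45
f 54 42 56
f 54 56 55
f 55 56 57
f 55 57 45
f 56 42 58
f 56 58 57
f 57 58 59
f 57 59 45
f 58 42 60
f 58 60 59
f 59 60 61
f 59 61 45
f 60 42 62
f 60 62 61
f 61 62 63
f 61 63 45
f 62 42 64
f 62 64 63
f 63 64 65
f 63 65 45
f 64 42 66
f 64 66 65
f 65 66 67
f 65 67 45
f 66 42 68
f 66 68 67
f 67 68 69
f 67 69 45
f 68 42 43
f 68 43 69
f 69 43 44
f 69 44 45
f 71 70 74
f 71 74 72
f 72 74 75
f 72 75 73
f 74 70 76
f 74 76 75
f 75 76 77
f 75 77 73
f 76 70 78
f 76 78 77
f 77 78 79
f 77 79 73
f 78 70 80
f 78 80 79
f 79 80 81
f 79 81 73
f 80 70 82
f 80 82 81
f 81 82 83
f 81 83 73
f 82 70 84
f 82 84 83
f 83 84 85
f 83 85 73
f 84 70 86
f 84 86 85
f 85 86 87
f 85 87 73
f 86 70 88
f 86 88 87
f 87 88 89
f 87 89 73
f 88 70 90
f 88 90 89
f 89 90 91
f 89 91 73
f 90 70 92
f 90 92 91
f 91 92 93
f 91 93 73
f 92 70 94
f 92 94 93
f 93 94 95
f 93 95 73
f 94 70 96
f 94 96 95
f 95 96 97
f 95 97 73
f 96 70 98
f 96 98 97
f 97 98 99
f 97 99 73
f 98 70 100
f 98 100 99
f 99 100 101
f 99 101 73
f 100 70 102
f 100 102 101
f 101 102 103
f 101 103 73
f 102 70 71
f 102 71 103
f 103 71 72
f 103 72 73



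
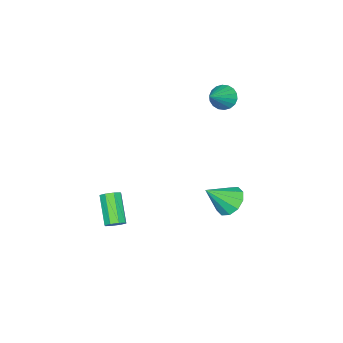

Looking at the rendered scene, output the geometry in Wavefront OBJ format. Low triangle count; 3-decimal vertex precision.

v -3.586 0.854 3.117
v -3.159 0.845 2.477
v -2.134 1.006 4.083
v -3.223 1.179 2.521
v -3.359 1.448 2.683
v -3.54 1.6 2.931
v -3.73 1.604 3.216
v -3.891 1.46 3.482
v -3.992 1.196 3.675
v -4.013 0.864 3.758
v -3.949 0.53 3.714
v -3.813 0.26 3.552
v -3.632 0.109 3.304
v -3.442 0.104 3.019
v -3.28 0.249 2.753
v -3.18 0.513 2.56
v -2.294 2.235 -3.487
v -1.87 1.726 -4.182
v -1.226 1.465 -2.273
v -1.573 2.236 -4.12
v -1.551 2.745 -3.817
v -1.813 3.059 -3.387
v -2.258 3.059 -2.995
v -2.718 2.743 -2.791
v -3.015 2.233 -2.853
v -3.037 1.724 -3.157
v -2.775 1.41 -3.586
v -2.329 1.411 -3.978
v 3.675 -0.427 -2.535
v 4.116 -0.397 -2.191
v 3.226 -1.382 -0.961
v 2.785 -1.413 -1.305
v 3.84 -0.074 -2.133
v 2.95 -1.059 -0.903
v 3.468 0.041 -2.31
v 2.577 -0.944 -1.08
v 3.217 -0.118 -2.619
v 2.326 -1.103 -1.389
v 3.234 -0.458 -2.879
v 2.344 -1.443 -1.649
v 3.51 -0.781 -2.937
v 2.62 -1.766 -1.707
v 3.883 -0.896 -2.76
v 2.992 -1.881 -1.53
v 4.134 -0.737 -2.451
v 3.243 -1.722 -1.221
f 2 1 4
f 2 4 3
f 4 1 5
f 4 5 3
f 5 1 6
f 5 6 3
f 6 1 7
f 6 7 3
f 7 1 8
f 7 8 3
f 8 1 9
f 8 9 3
f 9 1 10
f 9 10 3
f 10 1 11
f 10 11 3
f 11 1 12
f 11 12 3
f 12 1 13
f 12 13 3
f 13 1 14
f 13 14 3
f 14 1 15
f 14 15 3
f 15 1 16
f 15 16 3
f 16 1 2
f 16 2 3
f 18 17 20
f 18 20 19
f 20 17 21
f 20 21 19
f 21 17 22
f 21 22 19
f 22 17 23
f 22 23 19
f 23 17 24
f 23 24 19
f 24 17 25
f 24 25 19
f 25 17 26
f 25 26 19
f 26 17 27
f 26 27 19
f 27 17 28
f 27 28 19
f 28 17 18
f 28 18 19
f 30 29 33
f 30 33 31
f 31 33 34
f 31 34 32
f 33 29 35
f 33 35 34
f 34 35 36
f 34 36 32
f 35 29 37
f 35 37 36
f 36 37 38
f 36 38 32
f 37 29 39
f 37 39 38
f 38 39 40
f 38 40 32
f 39 29 41
f 39 41 40
f 40 41 42
f 40 42 32
f 41 29 43
f 41 43 42
f 42 43 44
f 42 44 32
f 43 29 45
f 43 45 44
f 44 45 46
f 44 46 32
f 45 29 30
f 45 30 46
f 46 30 31
f 46 31 32



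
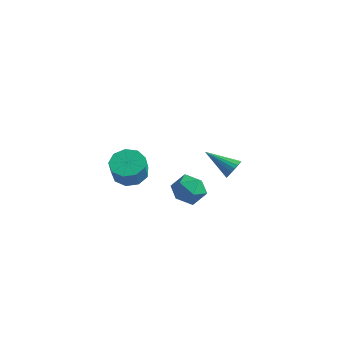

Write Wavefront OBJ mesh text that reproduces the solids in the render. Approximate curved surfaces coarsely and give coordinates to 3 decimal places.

v -3.207 -0.402 -3.853
v -2.547 0.294 -3.652
v -2.373 -0.202 -2.507
v -3.033 -0.898 -2.707
v -3.159 0.499 -3.47
v -2.985 0.003 -2.325
v -3.793 0.282 -3.467
v -3.619 -0.213 -2.322
v -4.153 -0.255 -3.645
v -3.979 -0.75 -2.499
v -4.071 -0.861 -3.919
v -3.896 -1.356 -2.774
v -3.584 -1.252 -4.163
v -3.41 -1.747 -3.017
v -2.921 -1.246 -4.261
v -2.747 -1.741 -3.116
v -2.392 -0.845 -4.168
v -2.217 -1.34 -3.023
v -2.244 -0.237 -3.928
v -2.07 -0.732 -2.782
v 3.936 -2.139 0.425
v 4.209 -2.264 0.945
v 2.404 -2.281 1.195
v 4.187 -1.998 0.951
v 4.116 -1.759 0.854
v 4.009 -1.596 0.671
v 3.888 -1.541 0.44
v 3.776 -1.603 0.206
v 3.696 -1.772 0.015
v 3.663 -2.014 -0.094
v 3.684 -2.28 -0.101
v 3.756 -2.518 -0.004
v 3.863 -2.681 0.179
v 3.984 -2.736 0.41
v 4.096 -2.674 0.644
v 4.176 -2.505 0.835
v -0.122 -0.033 -2.992
v 0.587 0.449 -3.526
v 0.193 -1.409 -3.814
v 0.902 -0.927 -4.348
v 1.047 -1.11 -3.366
v 0.852 -0.26 -2.858
v -0.072 -0.7 -4.482
v -0.267 0.15 -3.974
v 0.617 0.037 -4.447
v 1.309 -0.217 -3.757
v -0.529 -0.743 -3.583
v 0.163 -0.997 -2.893
f 2 1 5
f 2 5 3
f 3 5 6
f 3 6 4
f 5 1 7
f 5 7 6
f 6 7 8
f 6 8 4
f 7 1 9
f 7 9 8
f 8 9 10
f 8 10 4
f 9 1 11
f 9 11 10
f 10 11 12
f 10 12 4
f 11 1 13
f 11 13 12
f 12 13 14
f 12 14 4
f 13 1 15
f 13 15 14
f 14 15 16
f 14 16 4
f 15 1 17
f 15 17 16
f 16 17 18
f 16 18 4
f 17 1 19
f 17 19 18
f 18 19 20
f 18 20 4
f 19 1 2
f 19 2 20
f 20 2 3
f 20 3 4
f 22 21 24
f 22 24 23
f 24 21 25
f 24 25 23
f 25 21 26
f 25 26 23
f 26 21 27
f 26 27 23
f 27 21 28
f 27 28 23
f 28 21 29
f 28 29 23
f 29 21 30
f 29 30 23
f 30 21 31
f 30 31 23
f 31 21 32
f 31 32 23
f 32 21 33
f 32 33 23
f 33 21 34
f 33 34 23
f 34 21 35
f 34 35 23
f 35 21 36
f 35 36 23
f 36 21 22
f 36 22 23
f 37 48 42
f 37 42 38
f 37 38 44
f 37 44 47
f 37 47 48
f 38 42 46
f 42 48 41
f 48 47 39
f 47 44 43
f 44 38 45
f 40 46 41
f 40 41 39
f 40 39 43
f 40 43 45
f 40 45 46
f 41 46 42
f 39 41 48
f 43 39 47
f 45 43 44
f 46 45 38



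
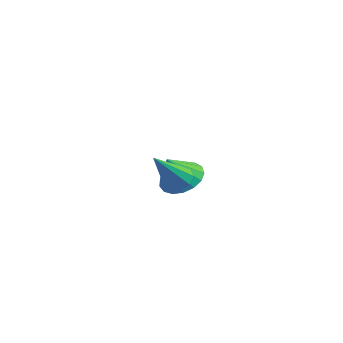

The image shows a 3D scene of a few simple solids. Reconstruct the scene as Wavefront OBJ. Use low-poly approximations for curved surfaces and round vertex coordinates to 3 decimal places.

v -3.725 2.937 -3.289
v -3.058 3.61 -2.837
v -4.215 2.483 -1.891
v -3.478 3.879 -2.898
v -3.955 3.932 -3.047
v -4.379 3.757 -3.253
v -4.653 3.394 -3.467
v -4.715 2.927 -3.64
v -4.549 2.461 -3.733
v -4.195 2.105 -3.724
v -3.734 1.939 -3.616
v -3.27 2.001 -3.433
v -2.91 2.278 -3.217
v -2.737 2.706 -3.018
v -2.79 3.186 -2.881
v -1.891 -1.957 0.71
v -1.3 -2.266 0.772
v -2.569 -2.903 2.47
v -1.29 -1.864 0.992
v -1.561 -1.506 1.08
v -1.987 -1.358 0.995
v -2.368 -1.491 0.777
v -2.525 -1.842 0.528
v -2.386 -2.246 0.364
v -2.015 -2.516 0.362
v -1.586 -2.523 0.523
f 2 1 4
f 2 4 3
f 4 1 5
f 4 5 3
f 5 1 6
f 5 6 3
f 6 1 7
f 6 7 3
f 7 1 8
f 7 8 3
f 8 1 9
f 8 9 3
f 9 1 10
f 9 10 3
f 10 1 11
f 10 11 3
f 11 1 12
f 11 12 3
f 12 1 13
f 12 13 3
f 13 1 14
f 13 14 3
f 14 1 15
f 14 15 3
f 15 1 2
f 15 2 3
f 17 16 19
f 17 19 18
f 19 16 20
f 19 20 18
f 20 16 21
f 20 21 18
f 21 16 22
f 21 22 18
f 22 16 23
f 22 23 18
f 23 16 24
f 23 24 18
f 24 16 25
f 24 25 18
f 25 16 26
f 25 26 18
f 26 16 17
f 26 17 18



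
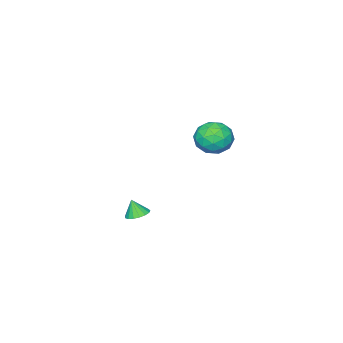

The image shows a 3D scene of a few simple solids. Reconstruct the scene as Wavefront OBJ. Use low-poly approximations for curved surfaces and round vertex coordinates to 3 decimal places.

v -4.873 -1.858 3.263
v -4.051 -1.714 2.433
v -3.589 -2.706 4.387
v -2.767 -2.562 3.557
v -3.193 -1.627 4.132
v -3.986 -1.103 3.437
v -3.654 -3.317 3.383
v -4.447 -2.793 2.688
v -3.297 -2.616 2.507
v -3.012 -1.571 2.969
v -4.628 -2.849 3.851
v -4.343 -1.804 4.313
v -4.575 -1.711 2.749
v -3.065 -2.709 4.071
v -3.316 -2.159 4.409
v -2.832 -2.074 3.92
v -4.537 -1.352 3.34
v -4.053 -1.268 2.852
v -3.549 -1.216 3.85
v -3.587 -3.152 3.968
v -3.103 -3.068 3.48
v -4.808 -2.346 2.9
v -4.324 -2.261 2.411
v -4.091 -3.204 2.97
v -3.648 -2.157 2.304
v -2.894 -2.656 2.965
v -3.415 -3.1 2.863
v -3.882 -2.791 2.455
v -3.481 -1.543 2.577
v -2.726 -2.042 3.237
v -2.976 -1.492 3.575
v -3.443 -1.184 3.167
v -3.038 -2.073 2.62
v -4.914 -2.378 3.583
v -4.159 -2.877 4.243
v -4.197 -3.236 3.653
v -4.664 -2.928 3.245
v -4.746 -1.764 3.855
v -3.992 -2.263 4.516
v -3.758 -1.629 4.365
v -4.225 -1.32 3.957
v -4.602 -2.347 4.2
v 3.256 -1.104 1.113
v 3.87 -0.795 1.171
v 3.344 -1.456 2.067
v 3.657 -0.566 1.276
v 3.351 -0.46 1.343
v 3.024 -0.502 1.358
v 2.75 -0.681 1.316
v 2.592 -0.958 1.229
v 2.586 -1.267 1.114
v 2.734 -1.54 1
v 3.001 -1.712 0.912
v 3.327 -1.745 0.869
v 3.637 -1.631 0.883
v 3.859 -1.396 0.95
v 3.944 -1.094 1.054
f 1 38 17
f 38 12 41
f 17 41 6
f 38 41 17
f 1 17 13
f 17 6 18
f 13 18 2
f 17 18 13
f 1 13 22
f 13 2 23
f 22 23 8
f 13 23 22
f 1 22 34
f 22 8 37
f 34 37 11
f 22 37 34
f 1 34 38
f 34 11 42
f 38 42 12
f 34 42 38
f 2 18 29
f 18 6 32
f 29 32 10
f 18 32 29
f 6 41 19
f 41 12 40
f 19 40 5
f 41 40 19
f 12 42 39
f 42 11 35
f 39 35 3
f 42 35 39
f 11 37 36
f 37 8 24
f 36 24 7
f 37 24 36
f 8 23 28
f 23 2 25
f 28 25 9
f 23 25 28
f 4 30 16
f 30 10 31
f 16 31 5
f 30 31 16
f 4 16 14
f 16 5 15
f 14 15 3
f 16 15 14
f 4 14 21
f 14 3 20
f 21 20 7
f 14 20 21
f 4 21 26
f 21 7 27
f 26 27 9
f 21 27 26
f 4 26 30
f 26 9 33
f 30 33 10
f 26 33 30
f 5 31 19
f 31 10 32
f 19 32 6
f 31 32 19
f 3 15 39
f 15 5 40
f 39 40 12
f 15 40 39
f 7 20 36
f 20 3 35
f 36 35 11
f 20 35 36
f 9 27 28
f 27 7 24
f 28 24 8
f 27 24 28
f 10 33 29
f 33 9 25
f 29 25 2
f 33 25 29
f 44 43 46
f 44 46 45
f 46 43 47
f 46 47 45
f 47 43 48
f 47 48 45
f 48 43 49
f 48 49 45
f 49 43 50
f 49 50 45
f 50 43 51
f 50 51 45
f 51 43 52
f 51 52 45
f 52 43 53
f 52 53 45
f 53 43 54
f 53 54 45
f 54 43 55
f 54 55 45
f 55 43 56
f 55 56 45
f 56 43 57
f 56 57 45
f 57 43 44
f 57 44 45



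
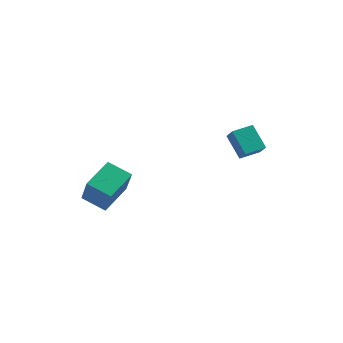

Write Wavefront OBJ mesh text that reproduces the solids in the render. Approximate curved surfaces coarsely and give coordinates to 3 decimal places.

v 2.243 1.138 2.877
v 1.463 1.972 3.895
v 1.883 1.705 2.136
v 1.103 2.539 3.154
v 3.157 1.861 2.986
v 2.377 2.695 4.004
v 2.797 2.428 2.245
v 2.017 3.262 3.263
v -4.935 -3.391 1.928
v -4.508 -4.061 3.454
v -4.257 -1.783 2.445
v -3.83 -2.453 3.971
v -3.71 -3.747 1.429
v -3.283 -4.417 2.955
v -3.032 -2.139 1.946
v -2.605 -2.809 3.472
f 2 4 1
f 5 2 1
f 1 4 3
f 3 5 1
f 2 8 4
f 6 2 5
f 6 8 2
f 4 8 3
f 7 5 3
f 3 8 7
f 7 6 5
f 8 6 7
f 10 12 9
f 13 10 9
f 9 12 11
f 11 13 9
f 10 16 12
f 14 10 13
f 14 16 10
f 12 16 11
f 15 13 11
f 11 16 15
f 15 14 13
f 16 14 15



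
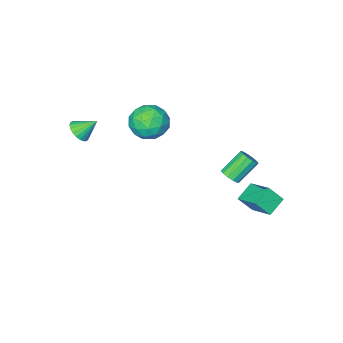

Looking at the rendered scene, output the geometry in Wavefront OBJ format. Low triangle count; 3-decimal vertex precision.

v -3.666 2.311 -1.938
v -3.566 3.863 -1.136
v -2.671 2.533 -2.491
v -2.571 4.085 -1.689
v -3.089 1.835 -1.091
v -2.989 3.387 -0.289
v -2.094 2.057 -1.644
v -1.994 3.609 -0.842
v 0.057 -1.342 3.544
v 1.126 -1.686 3.489
v -0.366 -2.434 2.151
v 0.703 -2.778 2.096
v 0.063 -3.07 2.974
v 0.325 -2.395 3.835
v 0.435 -1.725 1.805
v 0.697 -1.05 2.666
v 1.361 -1.922 2.414
v 1.13 -2.754 3.136
v -0.37 -1.366 2.504
v -0.601 -2.198 3.226
v 0.629 -1.418 3.639
v 0.131 -2.702 2.001
v -0.245 -2.874 2.517
v 0.384 -3.076 2.485
v 0.157 -1.835 3.842
v 0.786 -2.037 3.81
v 0.161 -2.851 3.507
v -0.026 -2.083 1.83
v 0.603 -2.285 1.798
v 0.376 -1.044 3.155
v 1.005 -1.246 3.123
v 0.599 -1.269 2.133
v 1.395 -1.759 2.975
v 1.146 -2.401 2.156
v 0.989 -1.782 1.985
v 1.143 -1.385 2.491
v 1.26 -2.248 3.399
v 1.011 -2.89 2.58
v 0.635 -3.062 3.096
v 0.789 -2.665 3.602
v 1.397 -2.387 2.768
v -0.251 -1.23 3.06
v -0.5 -1.872 2.241
v -0.029 -1.455 2.038
v 0.125 -1.058 2.544
v -0.386 -1.719 3.484
v -0.635 -2.361 2.665
v -0.383 -2.735 3.149
v -0.229 -2.338 3.655
v -0.637 -1.733 2.872
v 3.617 -3.49 2.722
v 4.137 -3.475 3.192
v 2.883 -2.95 3.518
v 4.173 -3.221 3.053
v 4.113 -3.014 2.858
v 3.968 -2.89 2.638
v 3.762 -2.869 2.434
v 3.531 -2.955 2.279
v 3.315 -3.134 2.201
v 3.151 -3.374 2.213
v 3.068 -3.635 2.313
v 3.08 -3.87 2.484
v 3.185 -4.04 2.696
v 3.365 -4.114 2.913
v 3.588 -4.081 3.096
v 3.817 -3.945 3.215
v 4.01 -3.731 3.249
v -0.41 3.528 2.041
v -0.059 3.803 2.379
v -1.139 3.928 3.398
v -1.49 3.652 3.059
v -0.201 4.022 2.202
v -1.281 4.146 3.22
v -0.41 4.083 1.973
v -1.49 4.208 2.992
v -0.618 3.969 1.766
v -1.698 4.094 2.785
v -0.761 3.714 1.646
v -1.841 3.839 2.665
v -0.792 3.4 1.651
v -1.872 3.525 2.67
v -0.702 3.127 1.78
v -1.782 3.252 2.799
v -0.519 2.98 1.992
v -1.599 3.105 3.011
v -0.302 3.008 2.219
v -1.382 3.133 3.238
v -0.119 3.2 2.39
v -1.199 3.325 3.408
v -0.028 3.497 2.449
v -1.108 3.622 3.468
f 2 4 1
f 5 2 1
f 1 4 3
f 3 5 1
f 2 8 4
f 6 2 5
f 6 8 2
f 4 8 3
f 7 5 3
f 3 8 7
f 7 6 5
f 8 6 7
f 9 46 25
f 46 20 49
f 25 49 14
f 46 49 25
f 9 25 21
f 25 14 26
f 21 26 10
f 25 26 21
f 9 21 30
f 21 10 31
f 30 31 16
f 21 31 30
f 9 30 42
f 30 16 45
f 42 45 19
f 30 45 42
f 9 42 46
f 42 19 50
f 46 50 20
f 42 50 46
f 10 26 37
f 26 14 40
f 37 40 18
f 26 40 37
f 14 49 27
f 49 20 48
f 27 48 13
f 49 48 27
f 20 50 47
f 50 19 43
f 47 43 11
f 50 43 47
f 19 45 44
f 45 16 32
f 44 32 15
f 45 32 44
f 16 31 36
f 31 10 33
f 36 33 17
f 31 33 36
f 12 38 24
f 38 18 39
f 24 39 13
f 38 39 24
f 12 24 22
f 24 13 23
f 22 23 11
f 24 23 22
f 12 22 29
f 22 11 28
f 29 28 15
f 22 28 29
f 12 29 34
f 29 15 35
f 34 35 17
f 29 35 34
f 12 34 38
f 34 17 41
f 38 41 18
f 34 41 38
f 13 39 27
f 39 18 40
f 27 40 14
f 39 40 27
f 11 23 47
f 23 13 48
f 47 48 20
f 23 48 47
f 15 28 44
f 28 11 43
f 44 43 19
f 28 43 44
f 17 35 36
f 35 15 32
f 36 32 16
f 35 32 36
f 18 41 37
f 41 17 33
f 37 33 10
f 41 33 37
f 52 51 54
f 52 54 53
f 54 51 55
f 54 55 53
f 55 51 56
f 55 56 53
f 56 51 57
f 56 57 53
f 57 51 58
f 57 58 53
f 58 51 59
f 58 59 53
f 59 51 60
f 59 60 53
f 60 51 61
f 60 61 53
f 61 51 62
f 61 62 53
f 62 51 63
f 62 63 53
f 63 51 64
f 63 64 53
f 64 51 65
f 64 65 53
f 65 51 66
f 65 66 53
f 66 51 67
f 66 67 53
f 67 51 52
f 67 52 53
f 69 68 72
f 69 72 70
f 70 72 73
f 70 73 71
f 72 68 74
f 72 74 73
f 73 74 75
f 73 75 71
f 74 68 76
f 74 76 75
f 75 76 77
f 75 77 71
f 76 68 78
f 76 78 77
f 77 78 79
f 77 79 71
f 78 68 80
f 78 80 79
f 79 80 81
f 79 81 71
f 80 68 82
f 80 82 81
f 81 82 83
f 81 83 71
f 82 68 84
f 82 84 83
f 83 84 85
f 83 85 71
f 84 68 86
f 84 86 85
f 85 86 87
f 85 87 71
f 86 68 88
f 86 88 87
f 87 88 89
f 87 89 71
f 88 68 90
f 88 90 89
f 89 90 91
f 89 91 71
f 90 68 69
f 90 69 91
f 91 69 70
f 91 70 71



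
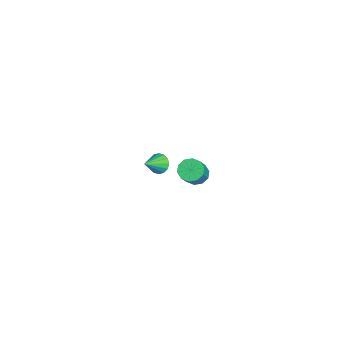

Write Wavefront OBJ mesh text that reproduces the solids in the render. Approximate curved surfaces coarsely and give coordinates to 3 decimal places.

v 2.388 3.318 0.649
v 2.801 3.523 0.368
v 3.745 3.186 1.51
v 3.332 2.982 1.791
v 2.668 3.769 0.55
v 3.613 3.433 1.692
v 2.428 3.843 0.77
v 3.373 3.507 1.912
v 2.173 3.716 0.944
v 3.118 3.38 2.086
v 2 3.438 1.005
v 2.944 3.102 2.147
v 1.975 3.114 0.93
v 2.919 2.777 2.072
v 2.107 2.867 0.748
v 3.052 2.531 1.89
v 2.347 2.793 0.528
v 3.292 2.457 1.67
v 2.602 2.92 0.354
v 3.547 2.584 1.496
v 2.776 3.198 0.293
v 3.72 2.862 1.435
v -2.671 2.402 -3.288
v -2.318 2.358 -3.681
v -2.069 1.718 -2.672
v -2.23 2.57 -3.531
v -2.261 2.737 -3.315
v -2.402 2.815 -3.093
v -2.614 2.781 -2.923
v -2.842 2.647 -2.85
v -3.024 2.446 -2.895
v -3.111 2.234 -3.046
v -3.08 2.067 -3.261
v -2.94 1.99 -3.484
v -2.727 2.023 -3.654
v -2.499 2.158 -3.726
f 2 1 5
f 2 5 3
f 3 5 6
f 3 6 4
f 5 1 7
f 5 7 6
f 6 7 8
f 6 8 4
f 7 1 9
f 7 9 8
f 8 9 10
f 8 10 4
f 9 1 11
f 9 11 10
f 10 11 12
f 10 12 4
f 11 1 13
f 11 13 12
f 12 13 14
f 12 14 4
f 13 1 15
f 13 15 14
f 14 15 16
f 14 16 4
f 15 1 17
f 15 17 16
f 16 17 18
f 16 18 4
f 17 1 19
f 17 19 18
f 18 19 20
f 18 20 4
f 19 1 21
f 19 21 20
f 20 21 22
f 20 22 4
f 21 1 2
f 21 2 22
f 22 2 3
f 22 3 4
f 24 23 26
f 24 26 25
f 26 23 27
f 26 27 25
f 27 23 28
f 27 28 25
f 28 23 29
f 28 29 25
f 29 23 30
f 29 30 25
f 30 23 31
f 30 31 25
f 31 23 32
f 31 32 25
f 32 23 33
f 32 33 25
f 33 23 34
f 33 34 25
f 34 23 35
f 34 35 25
f 35 23 36
f 35 36 25
f 36 23 24
f 36 24 25



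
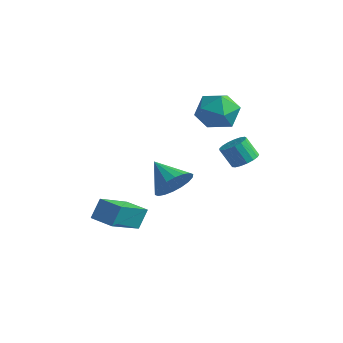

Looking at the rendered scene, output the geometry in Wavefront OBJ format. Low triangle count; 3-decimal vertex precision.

v -2.208 2.184 -2.742
v -1.666 2.21 -1.879
v -3.592 2.356 -1.878
v -1.686 2.647 -1.999
v -1.81 2.993 -2.266
v -2.013 3.178 -2.627
v -2.254 3.167 -3.011
v -2.487 2.96 -3.342
v -2.664 2.6 -3.554
v -2.751 2.158 -3.605
v -2.731 1.72 -3.486
v -2.607 1.375 -3.219
v -2.404 1.189 -2.857
v -2.163 1.201 -2.473
v -1.93 1.407 -2.142
v -1.753 1.767 -1.93
v -2.69 -0.865 -3.898
v -2.453 -2.714 -2.806
v -2.68 -0.31 -2.959
v -2.443 -2.159 -1.868
v -1.537 -0.761 -3.972
v -1.3 -2.61 -2.881
v -1.527 -0.206 -3.034
v -1.29 -2.055 -1.942
v -0.74 4.455 1.354
v -0.046 4.081 2.142
v -1.734 2.959 1.518
v -1.04 2.585 2.306
v -1.698 3.46 2.513
v -1.084 4.385 2.412
v -0.696 2.655 1.248
v -0.082 3.58 1.147
v -0.019 2.968 2.076
v -0.638 3.466 2.858
v -1.142 3.574 0.802
v -1.761 4.072 1.584
v 1.283 2.906 -0.17
v 1.859 2.754 0.137
v 1.312 2.541 1.057
v 0.737 2.694 0.75
v 1.825 3.068 0.19
v 1.279 2.856 1.109
v 1.667 3.345 0.16
v 1.121 3.133 1.079
v 1.421 3.522 0.055
v 0.875 3.31 0.974
v 1.143 3.558 -0.102
v 0.597 3.346 0.817
v 0.898 3.444 -0.274
v 0.352 3.232 0.645
v 0.741 3.207 -0.423
v 0.194 2.995 0.497
v 0.708 2.901 -0.513
v 0.161 2.689 0.406
v 0.807 2.596 -0.524
v 0.26 2.384 0.395
v 1.015 2.362 -0.455
v 0.468 2.15 0.464
v 1.284 2.253 -0.32
v 0.738 2.041 0.599
v 1.554 2.293 -0.15
v 1.007 2.081 0.769
v 1.761 2.474 0.015
v 1.215 2.262 0.934
f 2 1 4
f 2 4 3
f 4 1 5
f 4 5 3
f 5 1 6
f 5 6 3
f 6 1 7
f 6 7 3
f 7 1 8
f 7 8 3
f 8 1 9
f 8 9 3
f 9 1 10
f 9 10 3
f 10 1 11
f 10 11 3
f 11 1 12
f 11 12 3
f 12 1 13
f 12 13 3
f 13 1 14
f 13 14 3
f 14 1 15
f 14 15 3
f 15 1 16
f 15 16 3
f 16 1 2
f 16 2 3
f 18 20 17
f 21 18 17
f 17 20 19
f 19 21 17
f 18 24 20
f 22 18 21
f 22 24 18
f 20 24 19
f 23 21 19
f 19 24 23
f 23 22 21
f 24 22 23
f 25 36 30
f 25 30 26
f 25 26 32
f 25 32 35
f 25 35 36
f 26 30 34
f 30 36 29
f 36 35 27
f 35 32 31
f 32 26 33
f 28 34 29
f 28 29 27
f 28 27 31
f 28 31 33
f 28 33 34
f 29 34 30
f 27 29 36
f 31 27 35
f 33 31 32
f 34 33 26
f 38 37 41
f 38 41 39
f 39 41 42
f 39 42 40
f 41 37 43
f 41 43 42
f 42 43 44
f 42 44 40
f 43 37 45
f 43 45 44
f 44 45 46
f 44 46 40
f 45 37 47
f 45 47 46
f 46 47 48
f 46 48 40
f 47 37 49
f 47 49 48
f 48 49 50
f 48 50 40
f 49 37 51
f 49 51 50
f 50 51 52
f 50 52 40
f 51 37 53
f 51 53 52
f 52 53 54
f 52 54 40
f 53 37 55
f 53 55 54
f 54 55 56
f 54 56 40
f 55 37 57
f 55 57 56
f 56 57 58
f 56 58 40
f 57 37 59
f 57 59 58
f 58 59 60
f 58 60 40
f 59 37 61
f 59 61 60
f 60 61 62
f 60 62 40
f 61 37 63
f 61 63 62
f 62 63 64
f 62 64 40
f 63 37 38
f 63 38 64
f 64 38 39
f 64 39 40



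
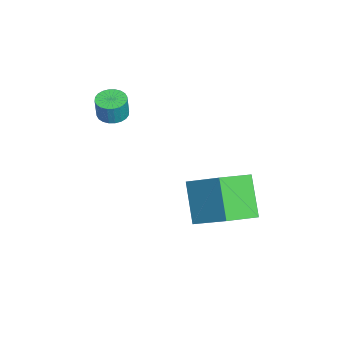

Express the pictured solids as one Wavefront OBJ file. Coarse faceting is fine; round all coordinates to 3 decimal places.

v -2.422 -2.968 -0.59
v -1.789 -2.824 -0.71
v -1.586 -2.867 0.309
v -2.218 -3.012 0.43
v -1.889 -2.589 -0.68
v -1.686 -2.632 0.339
v -2.071 -2.411 -0.636
v -1.867 -2.455 0.383
v -2.305 -2.319 -0.585
v -2.102 -2.362 0.434
v -2.558 -2.325 -0.535
v -2.355 -2.368 0.484
v -2.79 -2.429 -0.493
v -2.586 -2.472 0.526
v -2.965 -2.615 -0.466
v -2.762 -2.659 0.553
v -3.058 -2.855 -0.458
v -2.855 -2.899 0.561
v -3.054 -3.113 -0.469
v -2.851 -3.156 0.55
v -2.954 -3.348 -0.499
v -2.751 -3.391 0.52
v -2.773 -3.525 -0.543
v -2.569 -3.569 0.476
v -2.538 -3.618 -0.594
v -2.335 -3.661 0.425
v -2.285 -3.612 -0.644
v -2.082 -3.655 0.375
v -2.054 -3.508 -0.686
v -1.85 -3.551 0.333
v -1.878 -3.321 -0.713
v -1.675 -3.365 0.306
v -1.785 -3.081 -0.721
v -1.582 -3.125 0.298
v -0.647 0.06 -3.312
v 0.445 1.414 -2.117
v -1.615 1.312 -3.845
v -0.523 2.666 -2.651
v 0.643 0.394 -4.869
v 1.735 1.748 -3.675
v -0.325 1.646 -5.403
v 0.767 3 -4.208
f 2 1 5
f 2 5 3
f 3 5 6
f 3 6 4
f 5 1 7
f 5 7 6
f 6 7 8
f 6 8 4
f 7 1 9
f 7 9 8
f 8 9 10
f 8 10 4
f 9 1 11
f 9 11 10
f 10 11 12
f 10 12 4
f 11 1 13
f 11 13 12
f 12 13 14
f 12 14 4
f 13 1 15
f 13 15 14
f 14 15 16
f 14 16 4
f 15 1 17
f 15 17 16
f 16 17 18
f 16 18 4
f 17 1 19
f 17 19 18
f 18 19 20
f 18 20 4
f 19 1 21
f 19 21 20
f 20 21 22
f 20 22 4
f 21 1 23
f 21 23 22
f 22 23 24
f 22 24 4
f 23 1 25
f 23 25 24
f 24 25 26
f 24 26 4
f 25 1 27
f 25 27 26
f 26 27 28
f 26 28 4
f 27 1 29
f 27 29 28
f 28 29 30
f 28 30 4
f 29 1 31
f 29 31 30
f 30 31 32
f 30 32 4
f 31 1 33
f 31 33 32
f 32 33 34
f 32 34 4
f 33 1 2
f 33 2 34
f 34 2 3
f 34 3 4
f 36 38 35
f 39 36 35
f 35 38 37
f 37 39 35
f 36 42 38
f 40 36 39
f 40 42 36
f 38 42 37
f 41 39 37
f 37 42 41
f 41 40 39
f 42 40 41



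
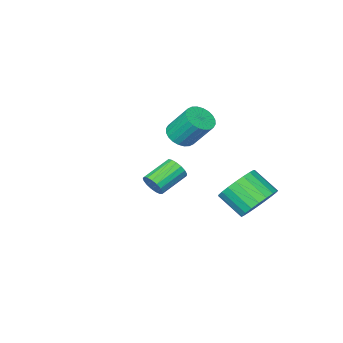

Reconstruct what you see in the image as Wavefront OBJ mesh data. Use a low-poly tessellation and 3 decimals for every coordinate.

v -1.126 2.332 0.433
v -0.181 2.393 0.054
v 0.231 1.309 0.908
v -0.714 1.248 1.287
v -0.161 2.659 0.383
v 0.251 1.575 1.237
v -0.308 2.869 0.721
v 0.104 1.786 1.575
v -0.597 2.987 1.009
v -0.185 1.903 1.863
v -0.977 2.991 1.197
v -0.564 1.907 2.051
v -1.382 2.881 1.254
v -0.97 1.797 2.107
v -1.744 2.676 1.168
v -1.332 1.592 2.022
v -1.998 2.412 0.956
v -1.586 1.328 1.809
v -2.102 2.134 0.653
v -1.69 1.05 1.506
v -2.037 1.89 0.312
v -1.625 0.806 1.165
v -1.815 1.722 -0.008
v -1.403 0.639 0.846
v -1.473 1.66 -0.252
v -1.061 0.577 0.602
v -1.071 1.715 -0.377
v -0.659 0.631 0.477
v -0.679 1.875 -0.362
v -0.267 0.792 0.492
v -0.364 2.115 -0.21
v 0.048 1.031 0.644
v 4.265 2.544 3.479
v 4.446 2.776 3.944
v 3.216 2.647 4.486
v 3.035 2.416 4.021
v 4.361 2.98 3.801
v 3.131 2.851 4.343
v 4.255 3.084 3.584
v 3.025 2.955 4.126
v 4.15 3.065 3.343
v 2.921 2.936 3.885
v 4.072 2.927 3.133
v 2.843 2.798 3.675
v 4.039 2.701 3.003
v 2.809 2.572 3.545
v 4.056 2.439 2.981
v 2.827 2.31 3.523
v 4.122 2.201 3.074
v 2.892 2.072 3.616
v 4.221 2.042 3.259
v 2.991 1.913 3.801
v 4.329 1.998 3.495
v 3.099 1.87 4.037
v 4.423 2.08 3.727
v 3.193 1.951 4.269
v 4.48 2.267 3.902
v 3.251 2.138 4.444
v 4.489 2.518 3.981
v 3.259 2.39 4.523
v -0.981 -3.246 1.98
v -0.493 -2.72 1.759
v -0.891 -1.789 3.1
v -1.379 -2.314 3.32
v -0.738 -2.631 1.625
v -1.135 -1.7 2.966
v -1.019 -2.636 1.545
v -1.416 -1.704 2.886
v -1.295 -2.733 1.531
v -1.692 -1.802 2.871
v -1.523 -2.908 1.585
v -1.92 -1.977 2.926
v -1.668 -3.135 1.699
v -2.065 -2.204 3.04
v -1.709 -3.378 1.856
v -2.106 -2.447 3.197
v -1.639 -3.602 2.032
v -2.037 -2.67 3.373
v -1.469 -3.771 2.2
v -1.867 -2.84 3.541
v -1.225 -3.86 2.334
v -1.622 -2.929 3.675
v -0.944 -3.856 2.414
v -1.341 -2.924 3.755
v -0.668 -3.758 2.429
v -1.065 -2.827 3.769
v -0.44 -3.583 2.374
v -0.837 -2.652 3.715
v -0.295 -3.356 2.26
v -0.692 -2.425 3.601
v -0.254 -3.113 2.103
v -0.651 -2.182 3.444
v -0.323 -2.89 1.927
v -0.721 -1.958 3.268
f 2 1 5
f 2 5 3
f 3 5 6
f 3 6 4
f 5 1 7
f 5 7 6
f 6 7 8
f 6 8 4
f 7 1 9
f 7 9 8
f 8 9 10
f 8 10 4
f 9 1 11
f 9 11 10
f 10 11 12
f 10 12 4
f 11 1 13
f 11 13 12
f 12 13 14
f 12 14 4
f 13 1 15
f 13 15 14
f 14 15 16
f 14 16 4
f 15 1 17
f 15 17 16
f 16 17 18
f 16 18 4
f 17 1 19
f 17 19 18
f 18 19 20
f 18 20 4
f 19 1 21
f 19 21 20
f 20 21 22
f 20 22 4
f 21 1 23
f 21 23 22
f 22 23 24
f 22 24 4
f 23 1 25
f 23 25 24
f 24 25 26
f 24 26 4
f 25 1 27
f 25 27 26
f 26 27 28
f 26 28 4
f 27 1 29
f 27 29 28
f 28 29 30
f 28 30 4
f 29 1 31
f 29 31 30
f 30 31 32
f 30 32 4
f 31 1 2
f 31 2 32
f 32 2 3
f 32 3 4
f 34 33 37
f 34 37 35
f 35 37 38
f 35 38 36
f 37 33 39
f 37 39 38
f 38 39 40
f 38 40 36
f 39 33 41
f 39 41 40
f 40 41 42
f 40 42 36
f 41 33 43
f 41 43 42
f 42 43 44
f 42 44 36
f 43 33 45
f 43 45 44
f 44 45 46
f 44 46 36
f 45 33 47
f 45 47 46
f 46 47 48
f 46 48 36
f 47 33 49
f 47 49 48
f 48 49 50
f 48 50 36
f 49 33 51
f 49 51 50
f 50 51 52
f 50 52 36
f 51 33 53
f 51 53 52
f 52 53 54
f 52 54 36
f 53 33 55
f 53 55 54
f 54 55 56
f 54 56 36
f 55 33 57
f 55 57 56
f 56 57 58
f 56 58 36
f 57 33 59
f 57 59 58
f 58 59 60
f 58 60 36
f 59 33 34
f 59 34 60
f 60 34 35
f 60 35 36
f 62 61 65
f 62 65 63
f 63 65 66
f 63 66 64
f 65 61 67
f 65 67 66
f 66 67 68
f 66 68 64
f 67 61 69
f 67 69 68
f 68 69 70
f 68 70 64
f 69 61 71
f 69 71 70
f 70 71 72
f 70 72 64
f 71 61 73
f 71 73 72
f 72 73 74
f 72 74 64
f 73 61 75
f 73 75 74
f 74 75 76
f 74 76 64
f 75 61 77
f 75 77 76
f 76 77 78
f 76 78 64
f 77 61 79
f 77 79 78
f 78 79 80
f 78 80 64
f 79 61 81
f 79 81 80
f 80 81 82
f 80 82 64
f 81 61 83
f 81 83 82
f 82 83 84
f 82 84 64
f 83 61 85
f 83 85 84
f 84 85 86
f 84 86 64
f 85 61 87
f 85 87 86
f 86 87 88
f 86 88 64
f 87 61 89
f 87 89 88
f 88 89 90
f 88 90 64
f 89 61 91
f 89 91 90
f 90 91 92
f 90 92 64
f 91 61 93
f 91 93 92
f 92 93 94
f 92 94 64
f 93 61 62
f 93 62 94
f 94 62 63
f 94 63 64

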